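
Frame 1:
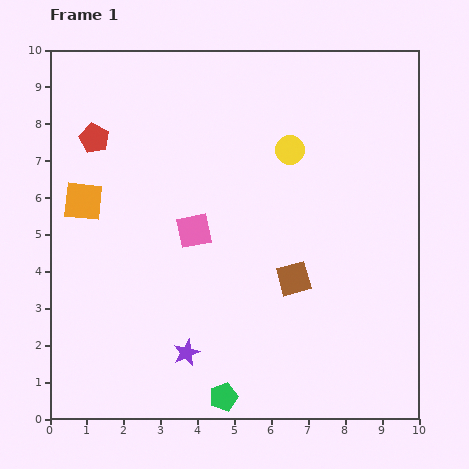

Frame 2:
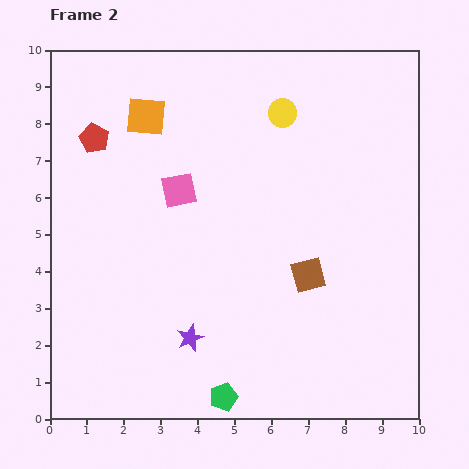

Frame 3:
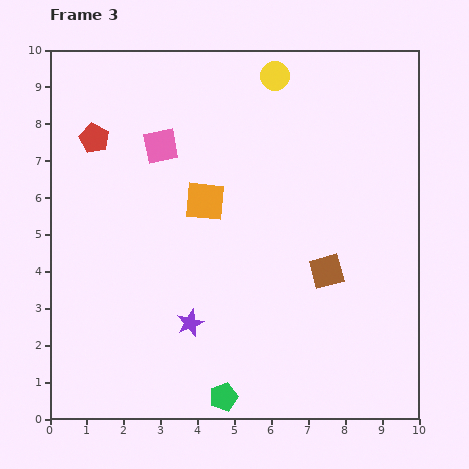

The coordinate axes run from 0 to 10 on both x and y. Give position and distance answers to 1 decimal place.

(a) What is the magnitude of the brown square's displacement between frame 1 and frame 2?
0.4

The brown square moved from (6.6, 3.8) to (7.0, 3.9), a distance of √(0.4² + 0.1²) ≈ 0.4.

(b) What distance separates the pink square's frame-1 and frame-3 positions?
2.5

The pink square moved from (3.9, 5.1) to (3.0, 7.4), a distance of √(0.9² + 2.3²) ≈ 2.5.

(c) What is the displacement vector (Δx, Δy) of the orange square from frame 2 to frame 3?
(1.6, -2.3)

The orange square was at (2.6, 8.2) in frame 2 and (4.2, 5.9) in frame 3.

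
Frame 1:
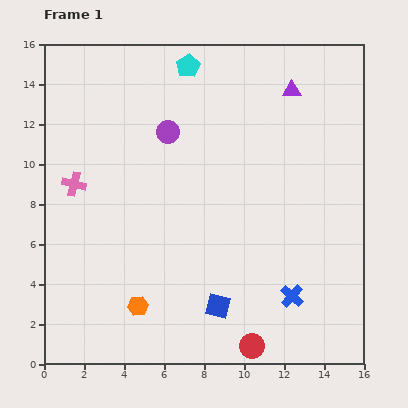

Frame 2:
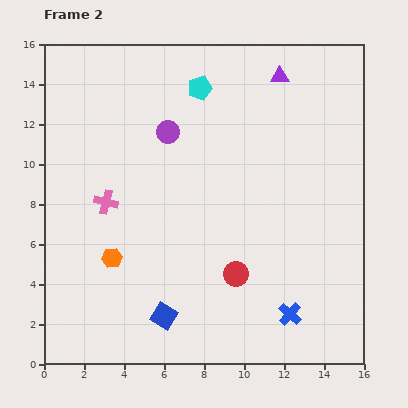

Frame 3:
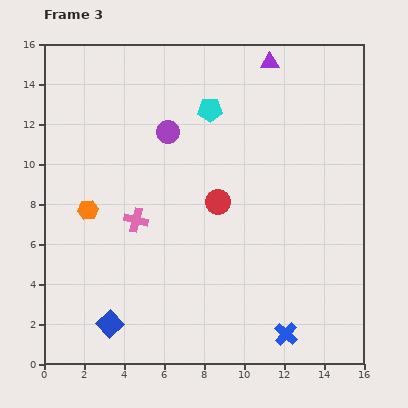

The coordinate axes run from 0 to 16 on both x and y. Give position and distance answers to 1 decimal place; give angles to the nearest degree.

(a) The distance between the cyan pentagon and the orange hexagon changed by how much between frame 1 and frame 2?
-2.7

Distance in frame 1: 12.3. Distance in frame 2: 9.6.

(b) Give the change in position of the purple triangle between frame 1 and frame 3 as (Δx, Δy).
(-1.1, 1.4)

The purple triangle was at (12.4, 13.7) in frame 1 and (11.3, 15.1) in frame 3.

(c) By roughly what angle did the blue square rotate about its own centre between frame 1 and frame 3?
33° clockwise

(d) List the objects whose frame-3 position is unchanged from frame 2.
the purple circle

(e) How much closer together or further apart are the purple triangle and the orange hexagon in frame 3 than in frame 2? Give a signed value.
-0.7

Distance in frame 2: 12.4. Distance in frame 3: 11.7.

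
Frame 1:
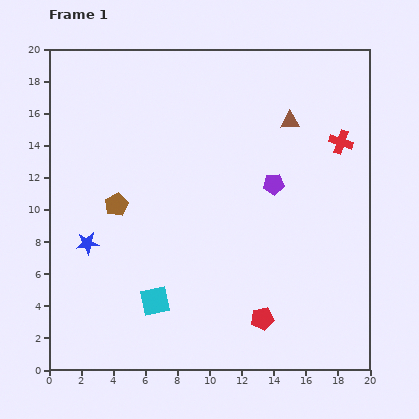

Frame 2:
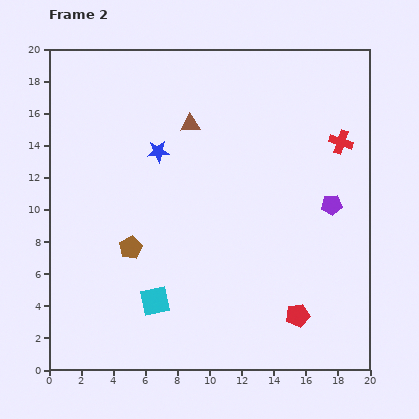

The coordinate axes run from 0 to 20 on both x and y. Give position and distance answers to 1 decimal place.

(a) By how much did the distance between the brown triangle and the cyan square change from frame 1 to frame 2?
-2.8

Distance in frame 1: 14.0. Distance in frame 2: 11.2.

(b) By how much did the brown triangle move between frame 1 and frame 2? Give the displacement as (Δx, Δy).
(-6.2, -0.2)

The brown triangle was at (15.0, 15.5) in frame 1 and (8.8, 15.3) in frame 2.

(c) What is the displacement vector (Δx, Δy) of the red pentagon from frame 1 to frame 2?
(2.2, 0.2)

The red pentagon was at (13.3, 3.2) in frame 1 and (15.5, 3.4) in frame 2.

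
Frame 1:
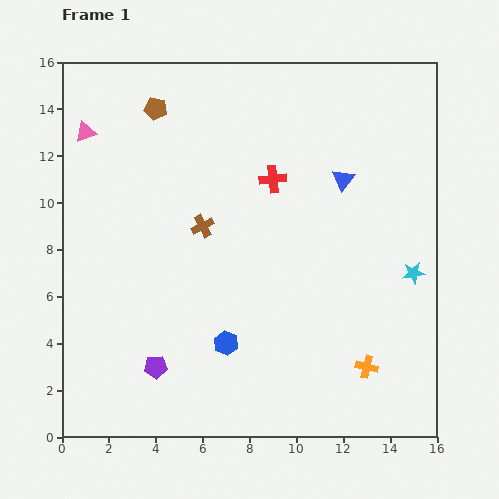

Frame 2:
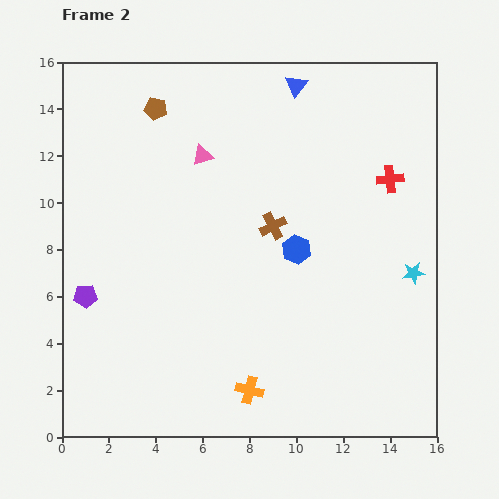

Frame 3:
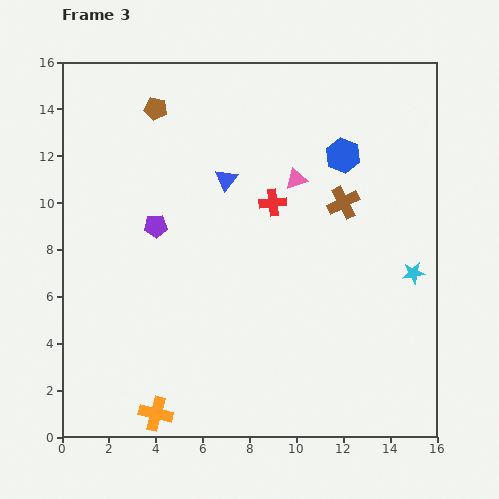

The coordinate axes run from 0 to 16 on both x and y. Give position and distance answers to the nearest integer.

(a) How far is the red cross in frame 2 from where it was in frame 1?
5

The red cross moved from (9, 11) to (14, 11), a distance of √(5² + 0²) ≈ 5.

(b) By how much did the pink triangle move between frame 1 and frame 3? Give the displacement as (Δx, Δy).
(9, -2)

The pink triangle was at (1, 13) in frame 1 and (10, 11) in frame 3.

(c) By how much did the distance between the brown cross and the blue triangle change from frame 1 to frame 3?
-1

Distance in frame 1: 6. Distance in frame 3: 5.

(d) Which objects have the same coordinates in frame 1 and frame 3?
the brown pentagon, the cyan star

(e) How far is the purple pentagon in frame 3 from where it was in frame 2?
4

The purple pentagon moved from (1, 6) to (4, 9), a distance of √(3² + 3²) ≈ 4.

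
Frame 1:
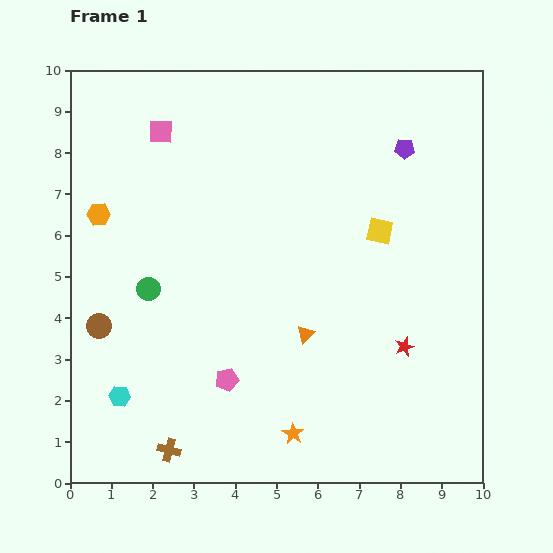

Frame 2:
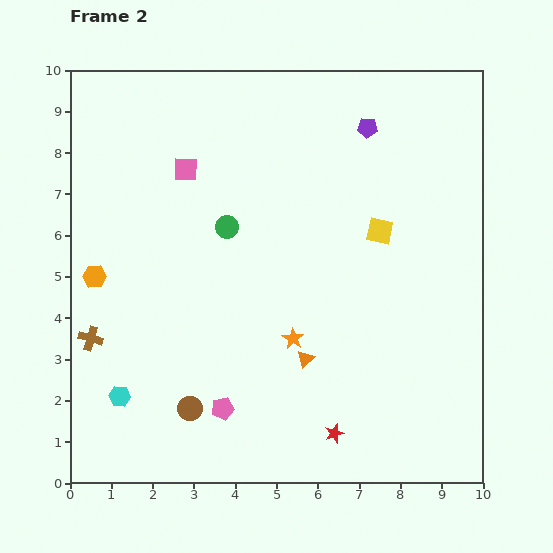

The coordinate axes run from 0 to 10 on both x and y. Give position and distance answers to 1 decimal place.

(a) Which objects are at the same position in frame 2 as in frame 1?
the cyan hexagon, the yellow square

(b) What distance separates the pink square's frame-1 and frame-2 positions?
1.1

The pink square moved from (2.2, 8.5) to (2.8, 7.6), a distance of √(0.6² + 0.9²) ≈ 1.1.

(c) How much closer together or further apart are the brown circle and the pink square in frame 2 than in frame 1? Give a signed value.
+0.9

Distance in frame 1: 4.9. Distance in frame 2: 5.8.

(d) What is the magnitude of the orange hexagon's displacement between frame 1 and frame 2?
1.5

The orange hexagon moved from (0.7, 6.5) to (0.6, 5.0), a distance of √(0.1² + 1.5²) ≈ 1.5.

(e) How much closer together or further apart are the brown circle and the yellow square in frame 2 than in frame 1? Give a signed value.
-0.9

Distance in frame 1: 7.2. Distance in frame 2: 6.3.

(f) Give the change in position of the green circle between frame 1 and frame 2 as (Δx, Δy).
(1.9, 1.5)

The green circle was at (1.9, 4.7) in frame 1 and (3.8, 6.2) in frame 2.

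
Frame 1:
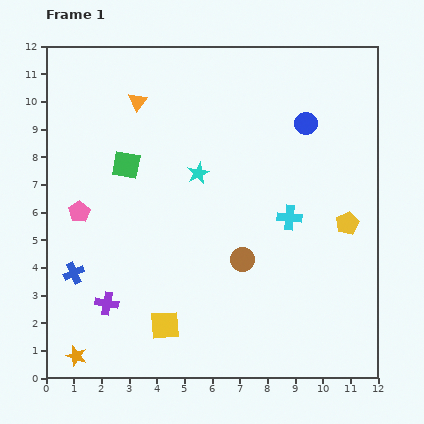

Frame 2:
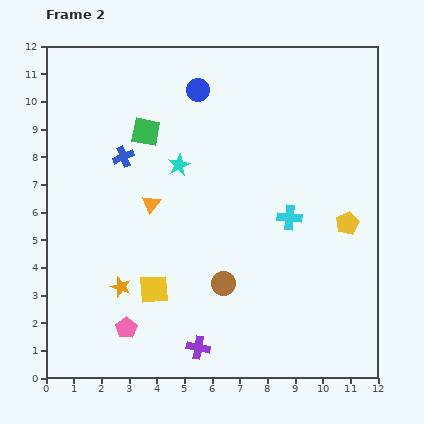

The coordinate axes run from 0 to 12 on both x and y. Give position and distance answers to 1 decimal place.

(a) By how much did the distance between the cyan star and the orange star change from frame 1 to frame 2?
-3.0

Distance in frame 1: 7.9. Distance in frame 2: 4.9.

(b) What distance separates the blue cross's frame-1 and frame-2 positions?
4.6

The blue cross moved from (1.0, 3.8) to (2.8, 8.0), a distance of √(1.8² + 4.2²) ≈ 4.6.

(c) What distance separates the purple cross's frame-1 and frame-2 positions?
3.7

The purple cross moved from (2.2, 2.7) to (5.5, 1.1), a distance of √(3.3² + 1.6²) ≈ 3.7.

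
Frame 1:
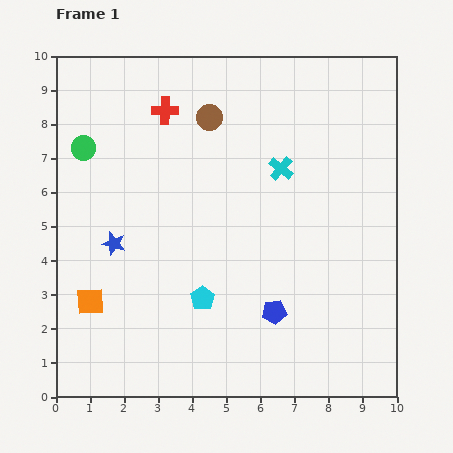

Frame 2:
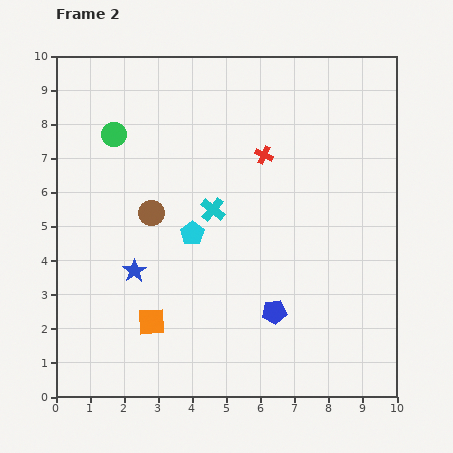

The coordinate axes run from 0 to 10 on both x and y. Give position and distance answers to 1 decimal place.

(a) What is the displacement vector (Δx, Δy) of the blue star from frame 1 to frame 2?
(0.6, -0.8)

The blue star was at (1.7, 4.5) in frame 1 and (2.3, 3.7) in frame 2.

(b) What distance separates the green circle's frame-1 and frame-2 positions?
1.0

The green circle moved from (0.8, 7.3) to (1.7, 7.7), a distance of √(0.9² + 0.4²) ≈ 1.0.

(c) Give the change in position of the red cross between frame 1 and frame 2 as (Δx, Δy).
(2.9, -1.3)

The red cross was at (3.2, 8.4) in frame 1 and (6.1, 7.1) in frame 2.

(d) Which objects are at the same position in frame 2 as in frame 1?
the blue pentagon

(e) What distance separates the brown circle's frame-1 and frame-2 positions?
3.3

The brown circle moved from (4.5, 8.2) to (2.8, 5.4), a distance of √(1.7² + 2.8²) ≈ 3.3.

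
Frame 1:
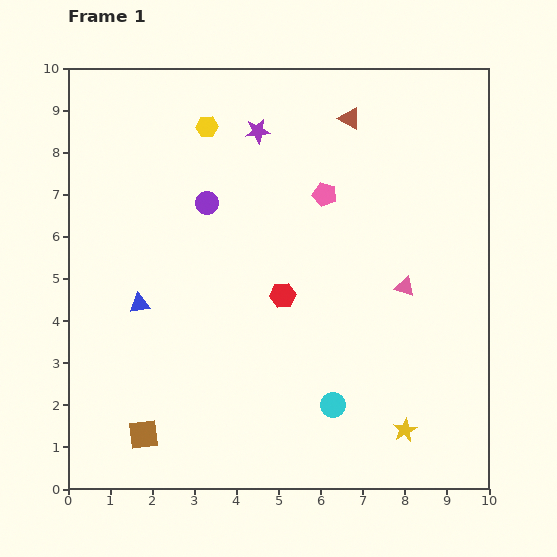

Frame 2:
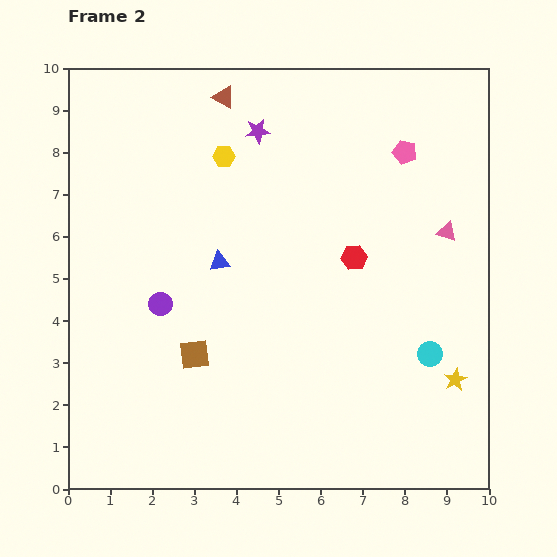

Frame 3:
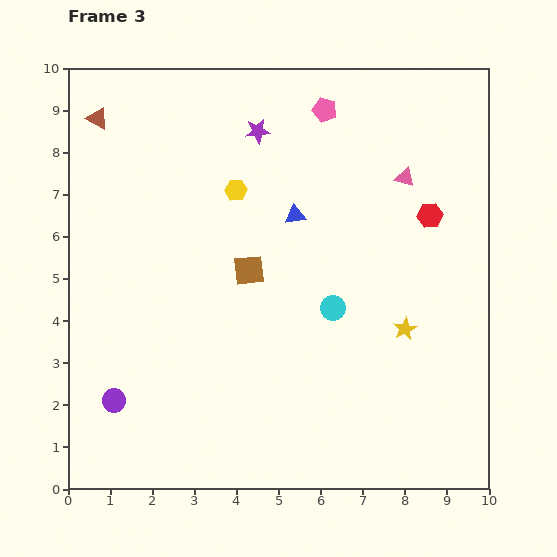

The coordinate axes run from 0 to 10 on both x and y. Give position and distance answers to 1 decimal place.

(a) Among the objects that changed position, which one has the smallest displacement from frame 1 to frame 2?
the yellow hexagon

(moved 0.8)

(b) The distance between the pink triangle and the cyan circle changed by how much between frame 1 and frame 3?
+0.2

Distance in frame 1: 3.3. Distance in frame 3: 3.5.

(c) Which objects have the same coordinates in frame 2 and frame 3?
the purple star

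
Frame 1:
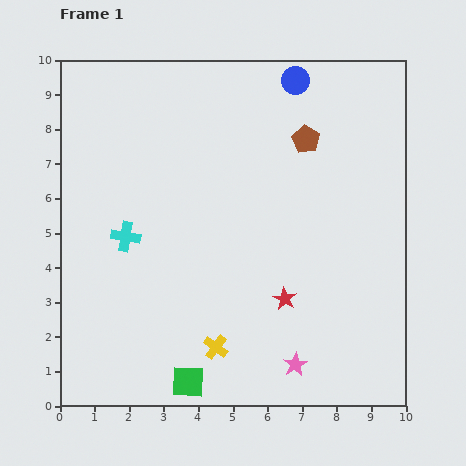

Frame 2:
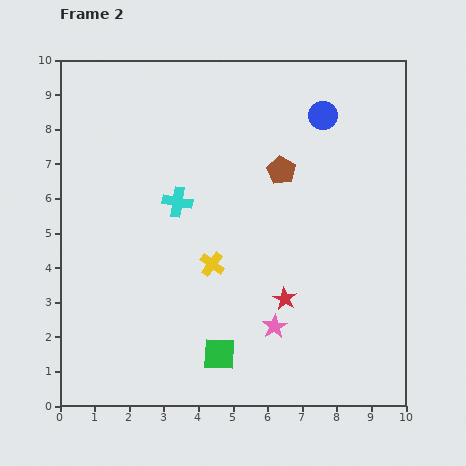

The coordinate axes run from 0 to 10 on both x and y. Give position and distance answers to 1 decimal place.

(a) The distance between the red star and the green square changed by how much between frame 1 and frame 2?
-1.2

Distance in frame 1: 3.7. Distance in frame 2: 2.5.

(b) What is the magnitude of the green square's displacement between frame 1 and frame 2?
1.2

The green square moved from (3.7, 0.7) to (4.6, 1.5), a distance of √(0.9² + 0.8²) ≈ 1.2.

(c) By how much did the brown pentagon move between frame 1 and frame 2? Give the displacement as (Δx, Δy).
(-0.7, -0.9)

The brown pentagon was at (7.1, 7.7) in frame 1 and (6.4, 6.8) in frame 2.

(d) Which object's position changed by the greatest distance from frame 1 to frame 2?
the yellow cross

(moved 2.4; next 1.8)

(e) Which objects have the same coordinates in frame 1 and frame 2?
the red star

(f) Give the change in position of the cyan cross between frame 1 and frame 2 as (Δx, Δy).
(1.5, 1.0)

The cyan cross was at (1.9, 4.9) in frame 1 and (3.4, 5.9) in frame 2.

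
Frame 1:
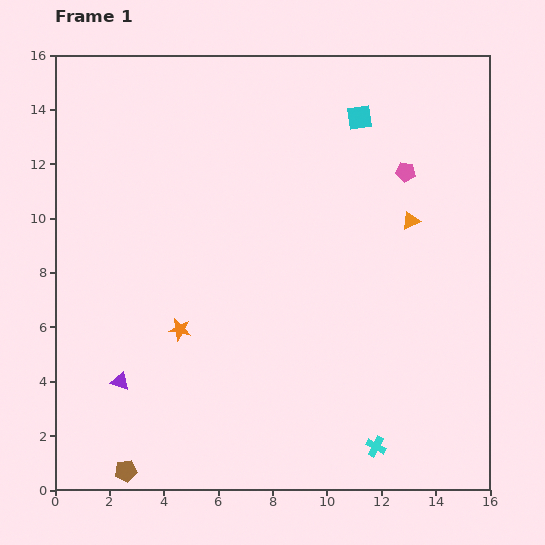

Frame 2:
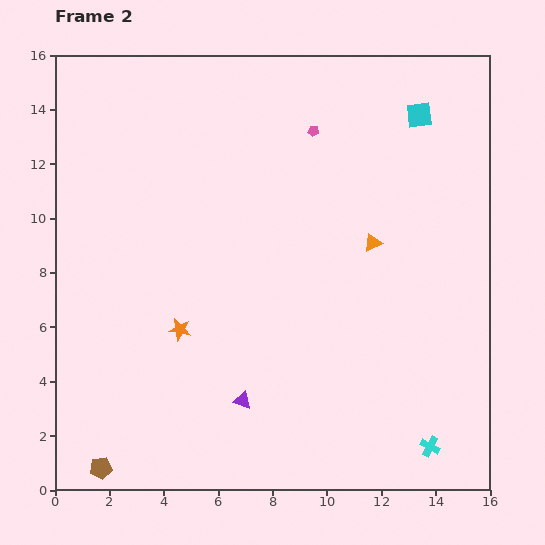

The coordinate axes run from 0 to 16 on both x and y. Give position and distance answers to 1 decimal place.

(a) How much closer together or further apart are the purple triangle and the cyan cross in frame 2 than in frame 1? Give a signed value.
-2.6

Distance in frame 1: 9.7. Distance in frame 2: 7.1.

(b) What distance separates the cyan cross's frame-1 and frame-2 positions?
2.0

The cyan cross moved from (11.8, 1.6) to (13.8, 1.6), a distance of √(2.0² + 0.0²) ≈ 2.0.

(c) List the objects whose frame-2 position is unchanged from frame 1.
the orange star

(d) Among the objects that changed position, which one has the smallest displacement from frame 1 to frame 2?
the brown pentagon

(moved 0.9)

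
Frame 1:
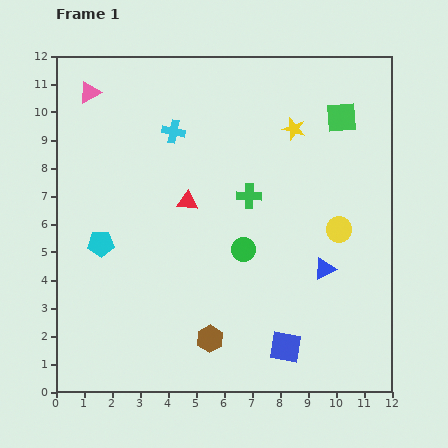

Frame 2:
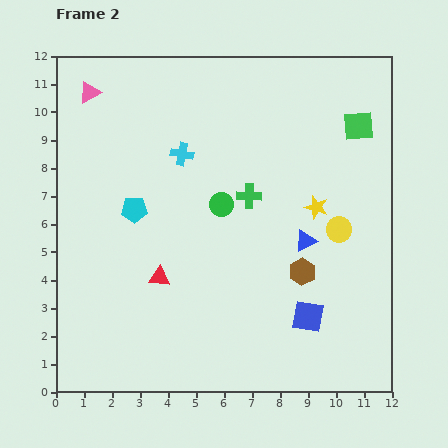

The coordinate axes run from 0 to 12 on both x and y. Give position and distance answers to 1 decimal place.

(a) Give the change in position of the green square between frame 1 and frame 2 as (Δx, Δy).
(0.6, -0.3)

The green square was at (10.2, 9.8) in frame 1 and (10.8, 9.5) in frame 2.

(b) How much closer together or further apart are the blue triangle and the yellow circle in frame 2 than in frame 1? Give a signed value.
-0.2

Distance in frame 1: 1.5. Distance in frame 2: 1.3.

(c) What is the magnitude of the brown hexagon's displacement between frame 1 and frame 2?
4.1

The brown hexagon moved from (5.5, 1.9) to (8.8, 4.3), a distance of √(3.3² + 2.4²) ≈ 4.1.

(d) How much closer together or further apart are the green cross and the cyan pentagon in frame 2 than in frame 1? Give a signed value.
-1.5

Distance in frame 1: 5.6. Distance in frame 2: 4.1.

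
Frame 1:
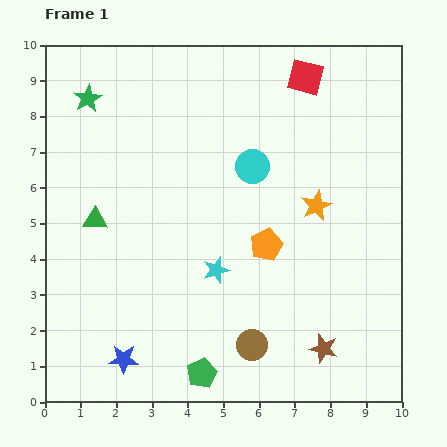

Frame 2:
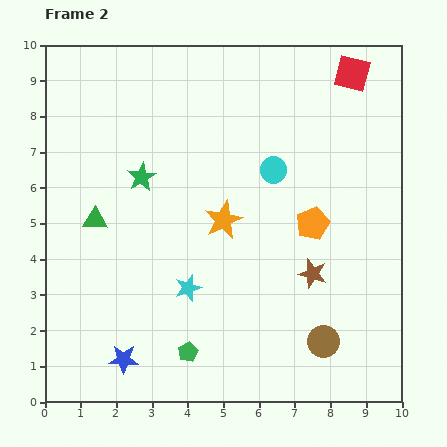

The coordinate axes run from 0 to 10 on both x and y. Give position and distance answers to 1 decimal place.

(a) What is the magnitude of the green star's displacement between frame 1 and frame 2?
2.7

The green star moved from (1.2, 8.5) to (2.7, 6.3), a distance of √(1.5² + 2.2²) ≈ 2.7.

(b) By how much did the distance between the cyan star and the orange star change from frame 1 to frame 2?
-1.2

Distance in frame 1: 3.3. Distance in frame 2: 2.1.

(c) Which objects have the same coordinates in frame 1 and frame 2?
the green triangle, the blue star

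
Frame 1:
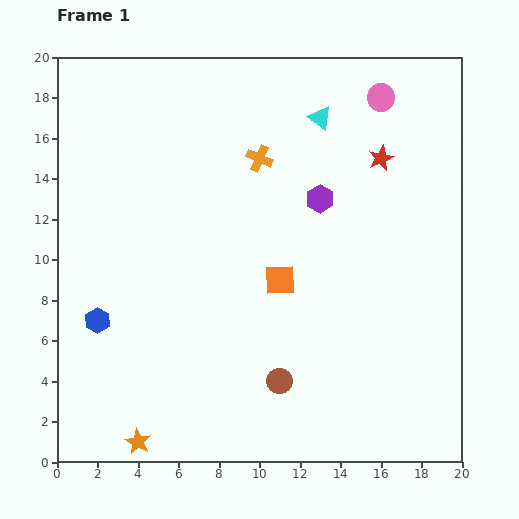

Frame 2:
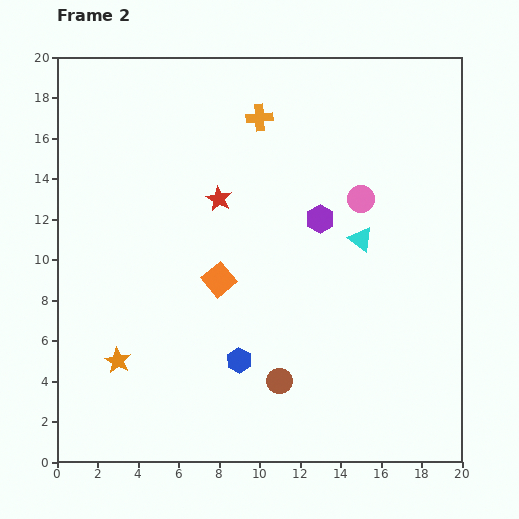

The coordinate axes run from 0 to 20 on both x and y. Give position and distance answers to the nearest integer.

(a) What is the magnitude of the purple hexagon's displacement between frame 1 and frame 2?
1

The purple hexagon moved from (13, 13) to (13, 12), a distance of √(0² + 1²) ≈ 1.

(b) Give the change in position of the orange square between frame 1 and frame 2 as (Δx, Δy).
(-3, 0)

The orange square was at (11, 9) in frame 1 and (8, 9) in frame 2.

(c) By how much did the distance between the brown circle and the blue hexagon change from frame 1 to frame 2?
-7

Distance in frame 1: 9. Distance in frame 2: 2.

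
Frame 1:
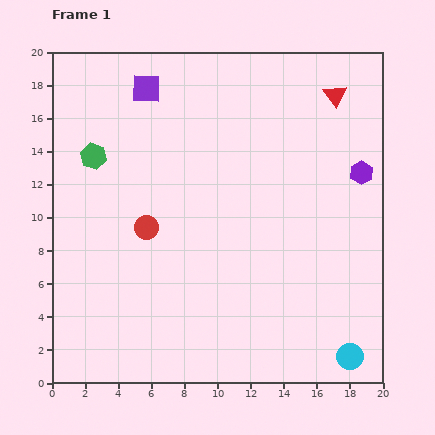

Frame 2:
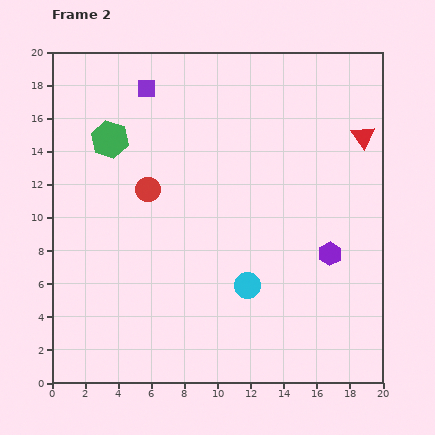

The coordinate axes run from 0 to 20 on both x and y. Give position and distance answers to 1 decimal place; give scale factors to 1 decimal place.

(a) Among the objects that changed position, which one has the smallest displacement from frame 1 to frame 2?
the green hexagon

(moved 1.4)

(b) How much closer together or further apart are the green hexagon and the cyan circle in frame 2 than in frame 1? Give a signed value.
-7.6

Distance in frame 1: 19.7. Distance in frame 2: 12.1.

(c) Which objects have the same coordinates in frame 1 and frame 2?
the purple square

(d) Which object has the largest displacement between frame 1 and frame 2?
the cyan circle

(moved 7.5; next 5.3)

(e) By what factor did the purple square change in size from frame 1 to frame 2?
0.6×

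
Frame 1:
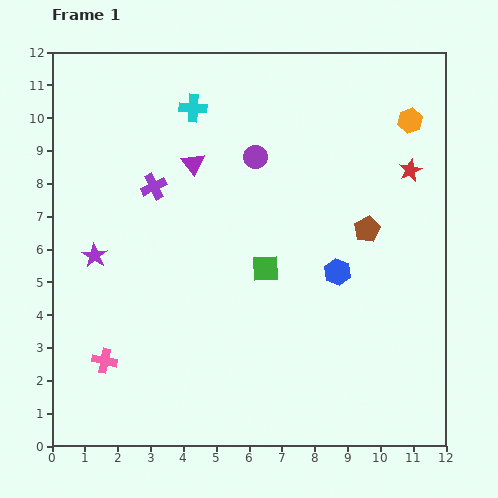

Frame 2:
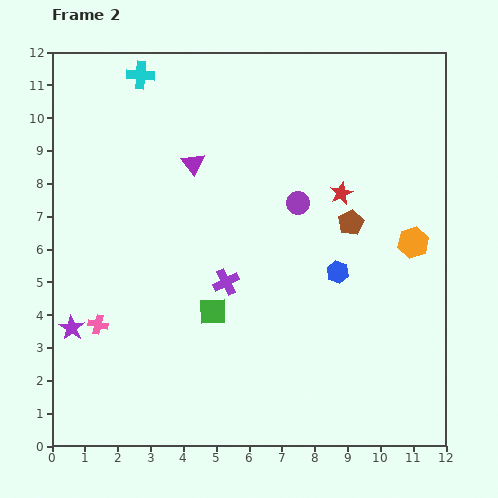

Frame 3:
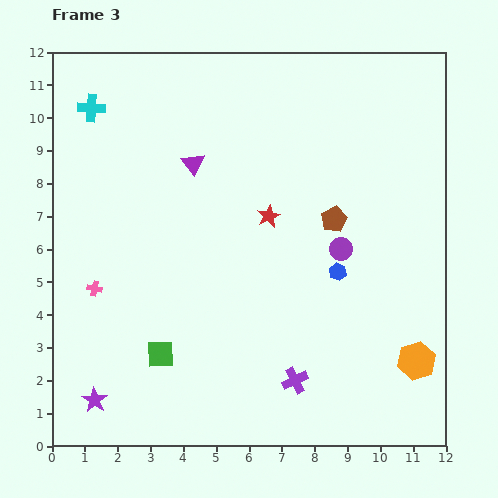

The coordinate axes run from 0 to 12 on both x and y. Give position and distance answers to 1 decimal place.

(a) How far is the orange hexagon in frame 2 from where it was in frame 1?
3.7

The orange hexagon moved from (10.9, 9.9) to (11.0, 6.2), a distance of √(0.1² + 3.7²) ≈ 3.7.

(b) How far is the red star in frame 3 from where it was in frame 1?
4.5

The red star moved from (10.9, 8.4) to (6.6, 7.0), a distance of √(4.3² + 1.4²) ≈ 4.5.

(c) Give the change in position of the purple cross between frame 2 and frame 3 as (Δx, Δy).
(2.1, -3.0)

The purple cross was at (5.3, 5.0) in frame 2 and (7.4, 2.0) in frame 3.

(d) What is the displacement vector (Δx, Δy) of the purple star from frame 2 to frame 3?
(0.7, -2.2)

The purple star was at (0.6, 3.6) in frame 2 and (1.3, 1.4) in frame 3.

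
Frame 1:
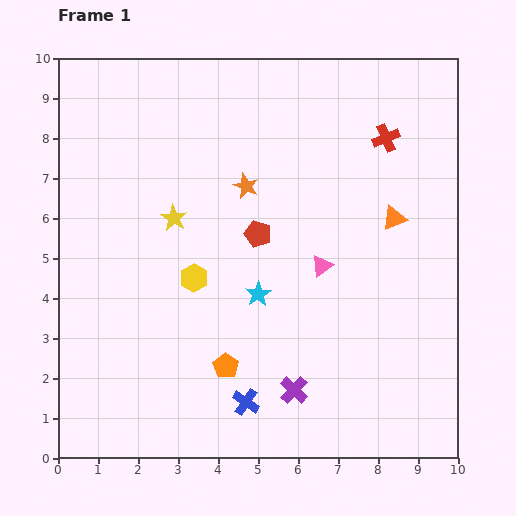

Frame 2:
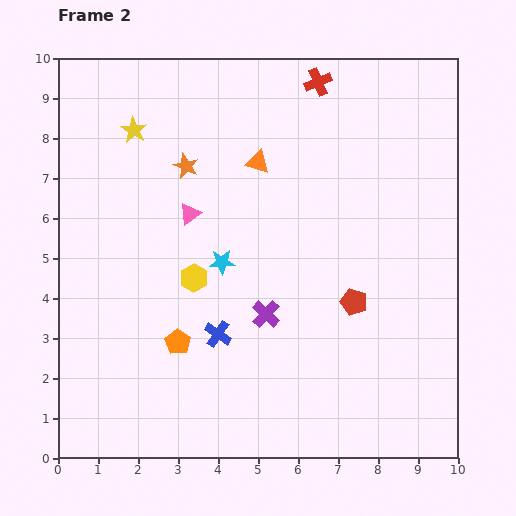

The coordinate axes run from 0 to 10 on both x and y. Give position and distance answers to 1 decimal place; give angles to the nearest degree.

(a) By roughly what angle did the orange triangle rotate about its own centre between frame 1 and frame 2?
38° clockwise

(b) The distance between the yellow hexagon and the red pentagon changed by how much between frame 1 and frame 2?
+2.1

Distance in frame 1: 1.9. Distance in frame 2: 4.0.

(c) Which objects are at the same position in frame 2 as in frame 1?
the yellow hexagon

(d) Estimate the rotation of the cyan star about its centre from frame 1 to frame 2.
29° clockwise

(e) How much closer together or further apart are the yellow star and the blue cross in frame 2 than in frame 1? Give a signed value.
+0.6

Distance in frame 1: 4.9. Distance in frame 2: 5.5.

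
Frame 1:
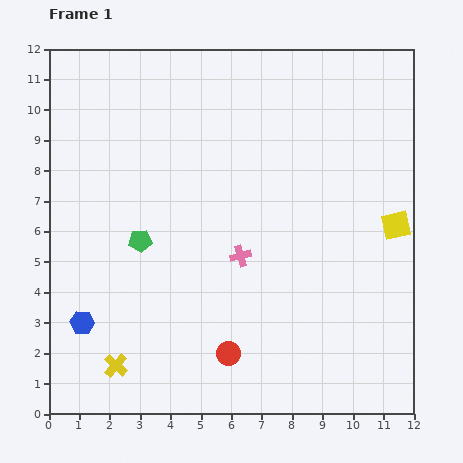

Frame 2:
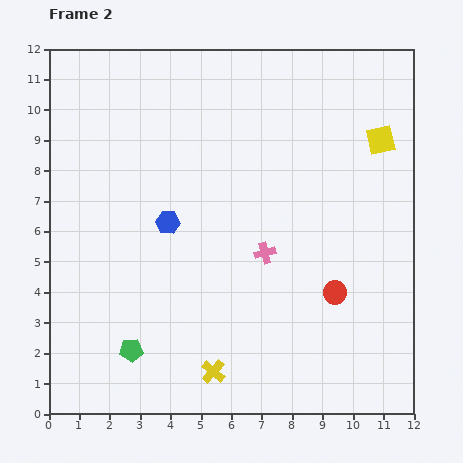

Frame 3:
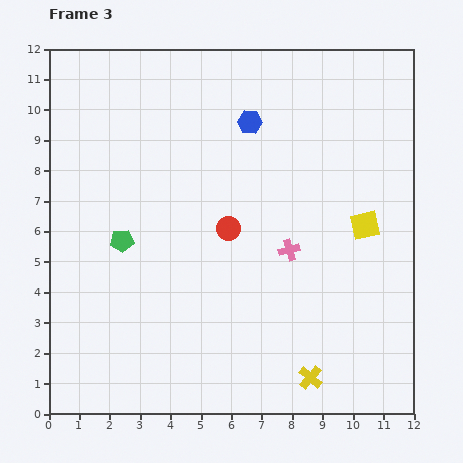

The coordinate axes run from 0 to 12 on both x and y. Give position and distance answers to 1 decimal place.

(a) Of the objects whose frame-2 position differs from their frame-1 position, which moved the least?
the pink cross

(moved 0.8)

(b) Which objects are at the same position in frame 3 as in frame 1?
none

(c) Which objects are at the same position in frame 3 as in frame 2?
none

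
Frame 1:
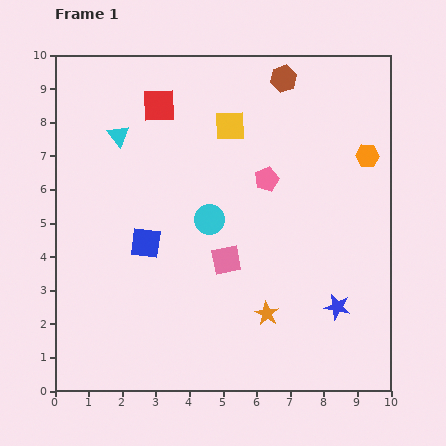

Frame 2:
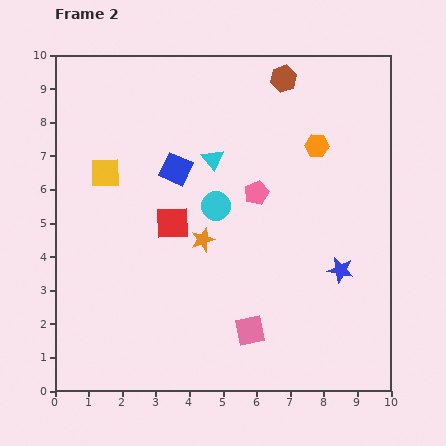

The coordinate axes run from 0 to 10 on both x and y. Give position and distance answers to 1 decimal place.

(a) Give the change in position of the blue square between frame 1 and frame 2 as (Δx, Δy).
(0.9, 2.2)

The blue square was at (2.7, 4.4) in frame 1 and (3.6, 6.6) in frame 2.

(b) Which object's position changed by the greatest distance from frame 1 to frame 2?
the yellow square

(moved 4.0; next 3.5)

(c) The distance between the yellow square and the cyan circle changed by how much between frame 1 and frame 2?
+0.5

Distance in frame 1: 2.9. Distance in frame 2: 3.4.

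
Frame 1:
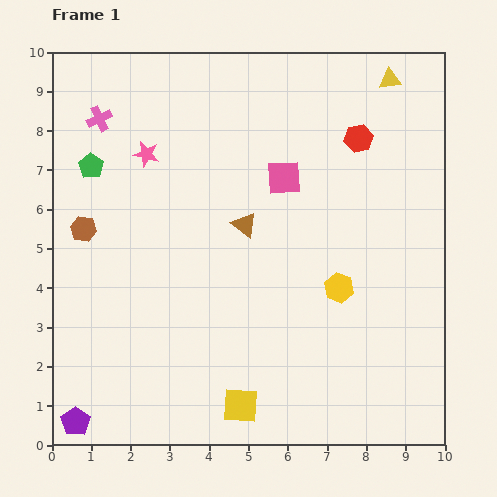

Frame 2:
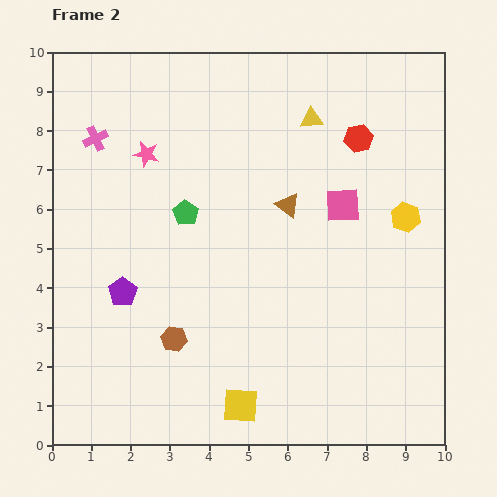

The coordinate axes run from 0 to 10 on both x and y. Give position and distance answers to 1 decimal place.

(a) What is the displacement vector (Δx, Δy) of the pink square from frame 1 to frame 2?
(1.5, -0.7)

The pink square was at (5.9, 6.8) in frame 1 and (7.4, 6.1) in frame 2.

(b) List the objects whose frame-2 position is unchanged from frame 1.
the red hexagon, the pink star, the yellow square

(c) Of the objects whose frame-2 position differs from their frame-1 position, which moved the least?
the pink cross

(moved 0.5)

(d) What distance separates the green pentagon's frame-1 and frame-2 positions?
2.7

The green pentagon moved from (1.0, 7.1) to (3.4, 5.9), a distance of √(2.4² + 1.2²) ≈ 2.7.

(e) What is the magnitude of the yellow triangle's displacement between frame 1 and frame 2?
2.2

The yellow triangle moved from (8.6, 9.3) to (6.6, 8.3), a distance of √(2.0² + 1.0²) ≈ 2.2.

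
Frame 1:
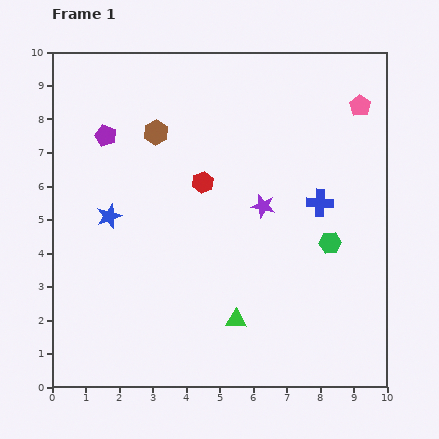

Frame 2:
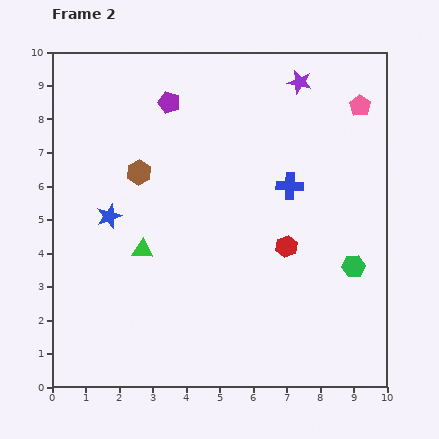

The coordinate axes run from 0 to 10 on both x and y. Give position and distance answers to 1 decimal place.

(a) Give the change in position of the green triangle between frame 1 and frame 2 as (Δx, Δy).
(-2.8, 2.1)

The green triangle was at (5.5, 2.0) in frame 1 and (2.7, 4.1) in frame 2.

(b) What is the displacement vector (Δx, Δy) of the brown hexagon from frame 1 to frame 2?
(-0.5, -1.2)

The brown hexagon was at (3.1, 7.6) in frame 1 and (2.6, 6.4) in frame 2.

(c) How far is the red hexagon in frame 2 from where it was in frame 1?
3.1

The red hexagon moved from (4.5, 6.1) to (7.0, 4.2), a distance of √(2.5² + 1.9²) ≈ 3.1.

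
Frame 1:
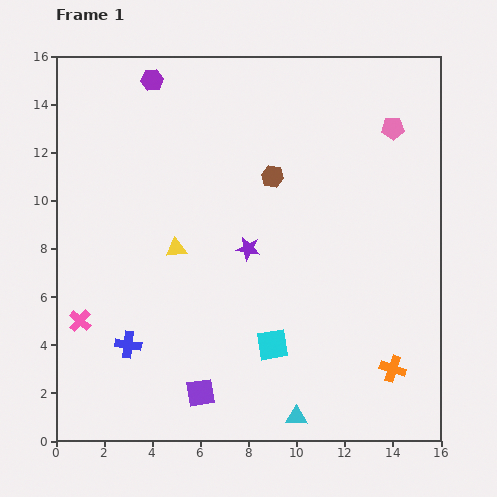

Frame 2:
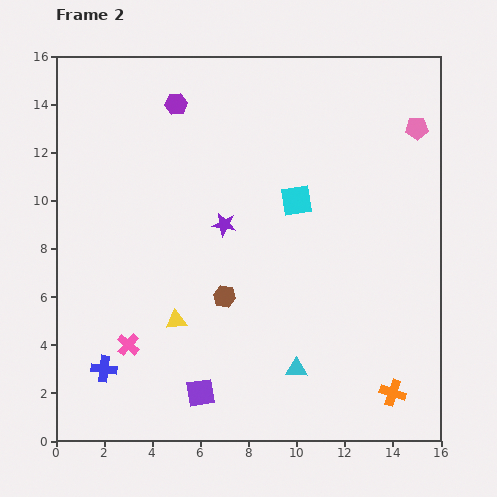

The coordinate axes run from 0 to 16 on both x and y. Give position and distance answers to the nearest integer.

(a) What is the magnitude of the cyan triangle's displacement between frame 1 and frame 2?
2

The cyan triangle moved from (10, 1) to (10, 3), a distance of √(0² + 2²) ≈ 2.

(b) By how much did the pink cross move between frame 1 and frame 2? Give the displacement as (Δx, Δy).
(2, -1)

The pink cross was at (1, 5) in frame 1 and (3, 4) in frame 2.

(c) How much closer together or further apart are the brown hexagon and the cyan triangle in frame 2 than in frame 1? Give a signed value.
-6

Distance in frame 1: 10. Distance in frame 2: 4.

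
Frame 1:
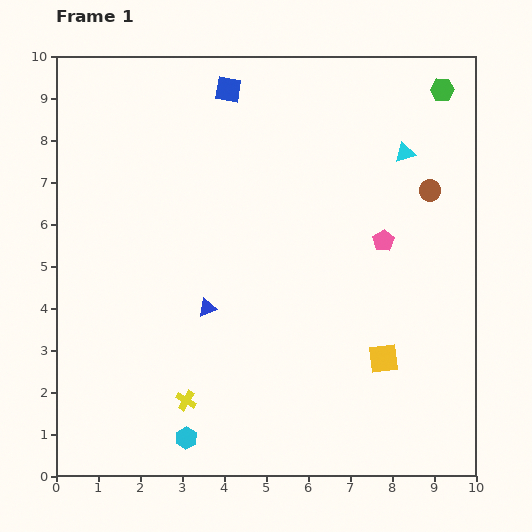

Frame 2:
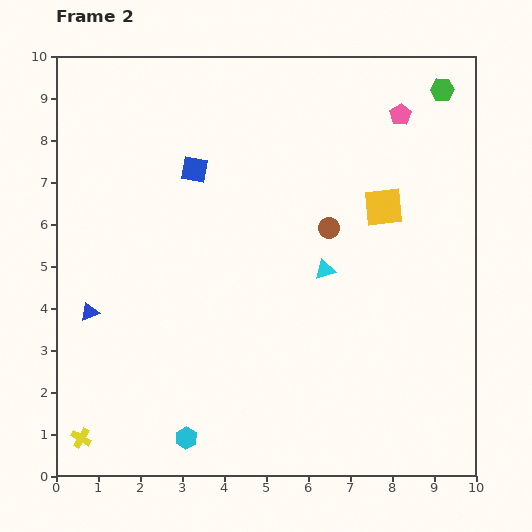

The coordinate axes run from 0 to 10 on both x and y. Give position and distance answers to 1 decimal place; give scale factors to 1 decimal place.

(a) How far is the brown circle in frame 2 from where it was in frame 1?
2.6

The brown circle moved from (8.9, 6.8) to (6.5, 5.9), a distance of √(2.4² + 0.9²) ≈ 2.6.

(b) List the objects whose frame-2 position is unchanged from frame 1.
the green hexagon, the cyan hexagon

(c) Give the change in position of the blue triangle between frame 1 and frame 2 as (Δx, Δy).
(-2.8, -0.1)

The blue triangle was at (3.6, 4.0) in frame 1 and (0.8, 3.9) in frame 2.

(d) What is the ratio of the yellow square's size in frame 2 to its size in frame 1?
1.3×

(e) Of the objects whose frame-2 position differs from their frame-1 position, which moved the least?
the blue square

(moved 2.1)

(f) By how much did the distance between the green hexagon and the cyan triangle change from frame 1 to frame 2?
+3.4

Distance in frame 1: 1.7. Distance in frame 2: 5.1.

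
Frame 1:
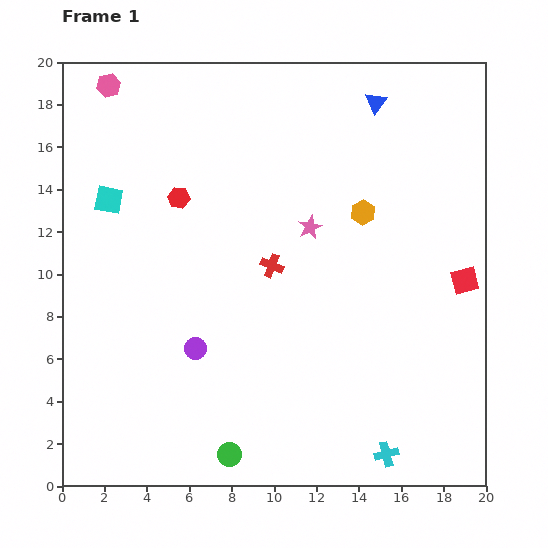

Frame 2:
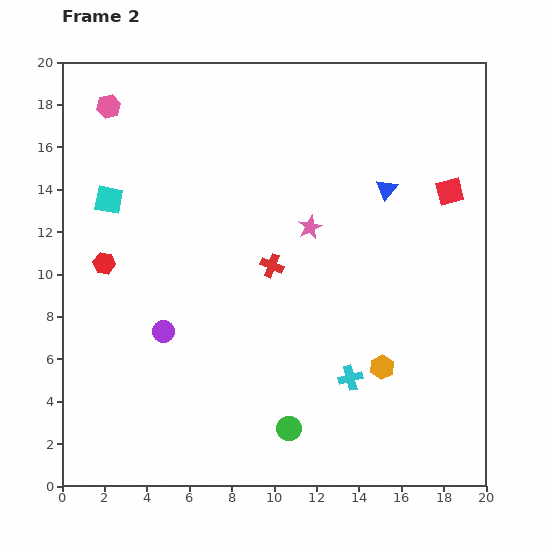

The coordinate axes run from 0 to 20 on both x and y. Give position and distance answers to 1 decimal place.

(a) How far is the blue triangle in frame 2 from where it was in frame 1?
4.1

The blue triangle moved from (14.8, 18.1) to (15.3, 14.0), a distance of √(0.5² + 4.1²) ≈ 4.1.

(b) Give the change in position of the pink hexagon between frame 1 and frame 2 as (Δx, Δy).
(0.0, -1.0)

The pink hexagon was at (2.2, 18.9) in frame 1 and (2.2, 17.9) in frame 2.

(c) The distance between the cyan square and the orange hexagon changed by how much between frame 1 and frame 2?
+3.1

Distance in frame 1: 12.0. Distance in frame 2: 15.1.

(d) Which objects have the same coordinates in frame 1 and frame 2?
the pink star, the cyan square, the red cross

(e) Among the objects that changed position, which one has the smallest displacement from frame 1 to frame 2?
the pink hexagon

(moved 1.0)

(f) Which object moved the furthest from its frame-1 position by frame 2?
the orange hexagon

(moved 7.4; next 4.7)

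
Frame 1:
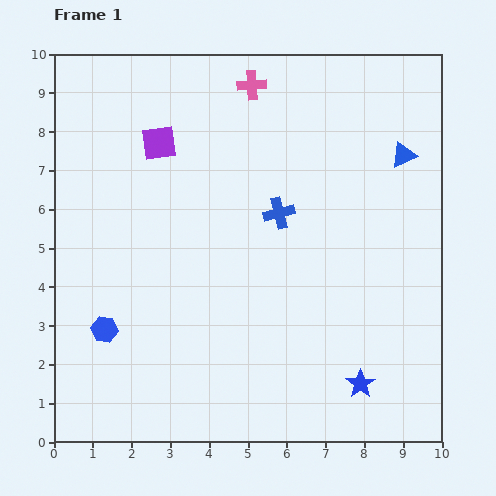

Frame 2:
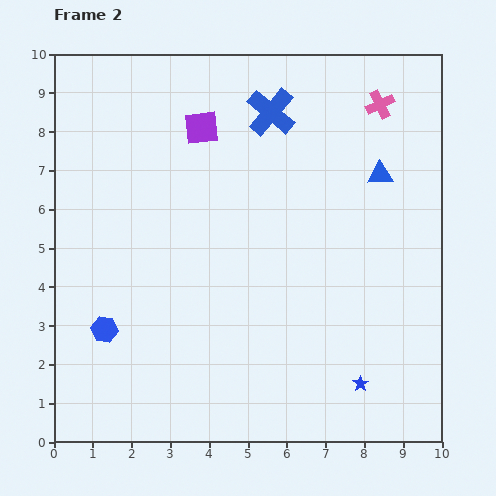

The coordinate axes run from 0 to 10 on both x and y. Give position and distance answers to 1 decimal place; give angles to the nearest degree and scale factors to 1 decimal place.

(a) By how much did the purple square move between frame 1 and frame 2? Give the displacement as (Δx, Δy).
(1.1, 0.4)

The purple square was at (2.7, 7.7) in frame 1 and (3.8, 8.1) in frame 2.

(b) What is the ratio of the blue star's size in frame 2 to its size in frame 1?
0.6×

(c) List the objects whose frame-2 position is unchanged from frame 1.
the blue hexagon, the blue star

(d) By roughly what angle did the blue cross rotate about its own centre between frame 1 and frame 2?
36° counter-clockwise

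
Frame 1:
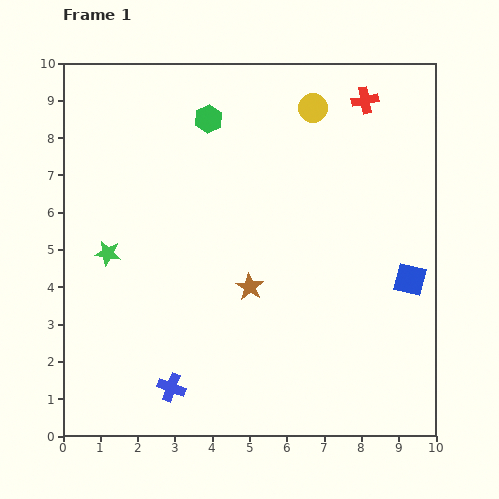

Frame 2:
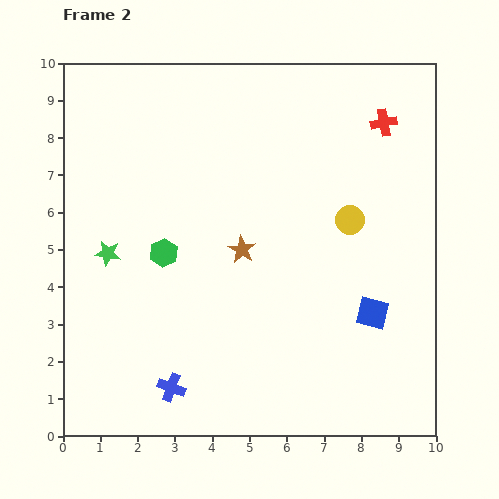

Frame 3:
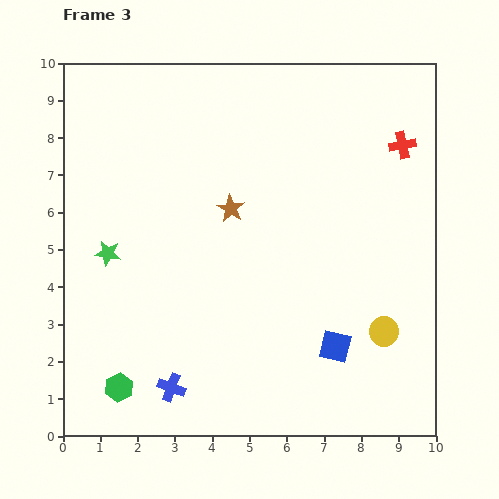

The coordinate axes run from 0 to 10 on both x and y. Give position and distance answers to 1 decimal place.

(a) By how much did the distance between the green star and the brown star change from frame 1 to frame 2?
-0.3

Distance in frame 1: 3.9. Distance in frame 2: 3.6.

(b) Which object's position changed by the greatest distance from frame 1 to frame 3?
the green hexagon

(moved 7.6; next 6.3)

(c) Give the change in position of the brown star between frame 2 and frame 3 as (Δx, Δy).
(-0.3, 1.1)

The brown star was at (4.8, 5.0) in frame 2 and (4.5, 6.1) in frame 3.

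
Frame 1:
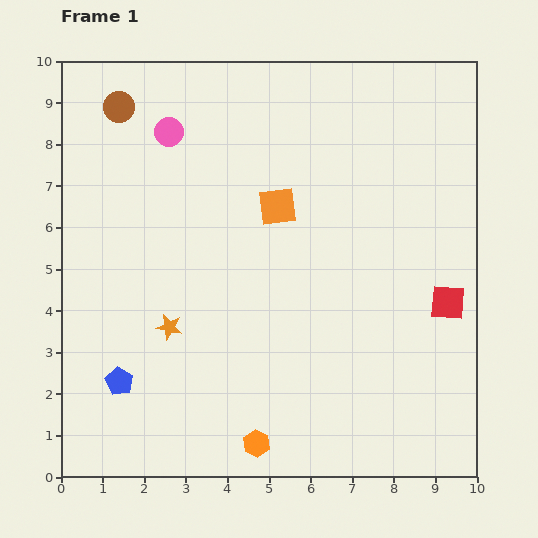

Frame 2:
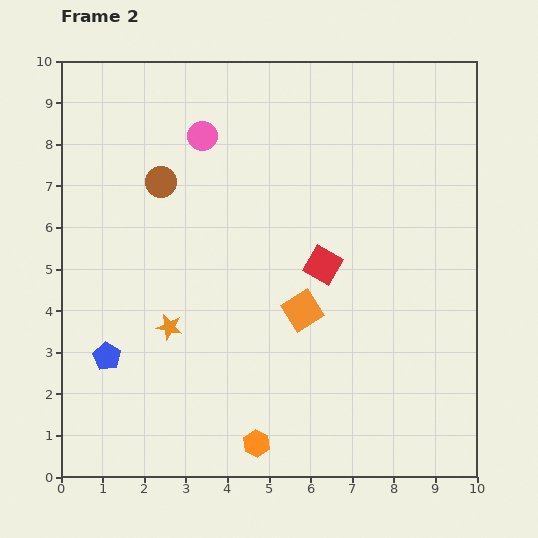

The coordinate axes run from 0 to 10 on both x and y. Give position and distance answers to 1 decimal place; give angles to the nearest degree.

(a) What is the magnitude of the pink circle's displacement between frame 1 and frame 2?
0.8

The pink circle moved from (2.6, 8.3) to (3.4, 8.2), a distance of √(0.8² + 0.1²) ≈ 0.8.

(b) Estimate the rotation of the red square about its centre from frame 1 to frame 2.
25° clockwise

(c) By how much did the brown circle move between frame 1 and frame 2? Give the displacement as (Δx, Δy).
(1.0, -1.8)

The brown circle was at (1.4, 8.9) in frame 1 and (2.4, 7.1) in frame 2.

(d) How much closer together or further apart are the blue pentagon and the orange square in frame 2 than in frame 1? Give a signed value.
-0.9

Distance in frame 1: 5.7. Distance in frame 2: 4.8.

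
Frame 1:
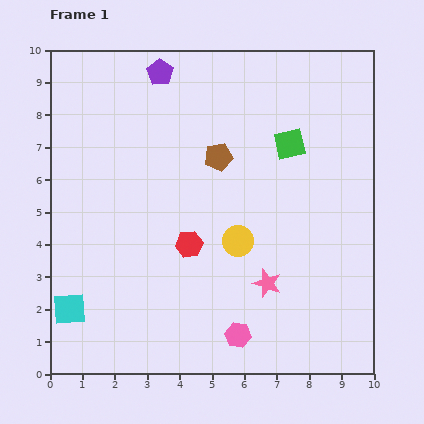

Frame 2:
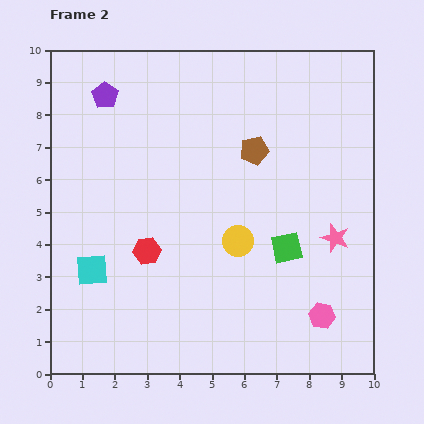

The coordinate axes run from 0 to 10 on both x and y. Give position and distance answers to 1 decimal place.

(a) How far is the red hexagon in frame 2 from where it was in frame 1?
1.3

The red hexagon moved from (4.3, 4.0) to (3.0, 3.8), a distance of √(1.3² + 0.2²) ≈ 1.3.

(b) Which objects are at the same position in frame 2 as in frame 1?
the yellow circle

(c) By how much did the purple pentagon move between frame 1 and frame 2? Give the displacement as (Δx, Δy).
(-1.7, -0.7)

The purple pentagon was at (3.4, 9.3) in frame 1 and (1.7, 8.6) in frame 2.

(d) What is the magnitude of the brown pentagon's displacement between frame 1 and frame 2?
1.1

The brown pentagon moved from (5.2, 6.7) to (6.3, 6.9), a distance of √(1.1² + 0.2²) ≈ 1.1.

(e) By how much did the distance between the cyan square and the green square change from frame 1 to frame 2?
-2.5

Distance in frame 1: 8.5. Distance in frame 2: 6.0.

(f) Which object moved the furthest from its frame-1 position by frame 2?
the green square

(moved 3.2; next 2.7)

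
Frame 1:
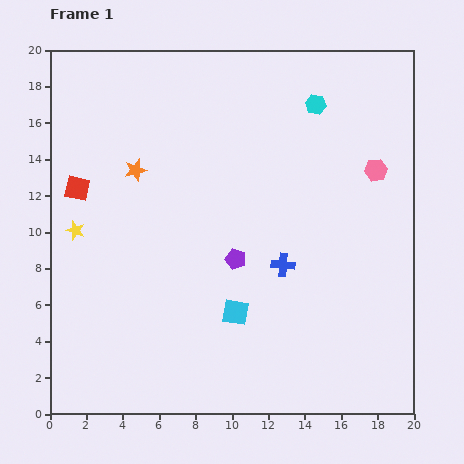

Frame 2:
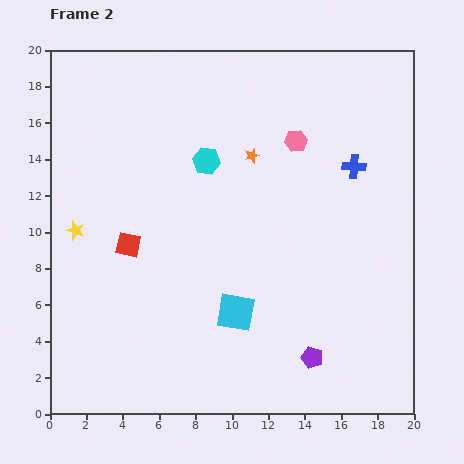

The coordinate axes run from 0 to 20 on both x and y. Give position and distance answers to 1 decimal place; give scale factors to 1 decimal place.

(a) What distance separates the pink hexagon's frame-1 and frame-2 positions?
4.7

The pink hexagon moved from (17.9, 13.4) to (13.5, 15.0), a distance of √(4.4² + 1.6²) ≈ 4.7.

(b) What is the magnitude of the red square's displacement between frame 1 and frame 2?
4.2

The red square moved from (1.5, 12.4) to (4.3, 9.3), a distance of √(2.8² + 3.1²) ≈ 4.2.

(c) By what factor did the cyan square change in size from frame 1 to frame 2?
1.4×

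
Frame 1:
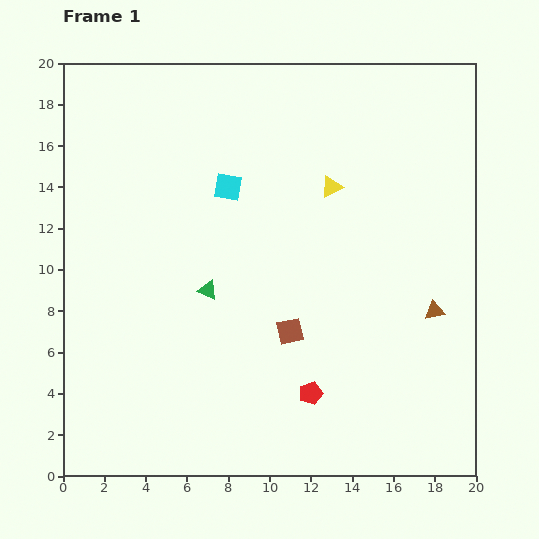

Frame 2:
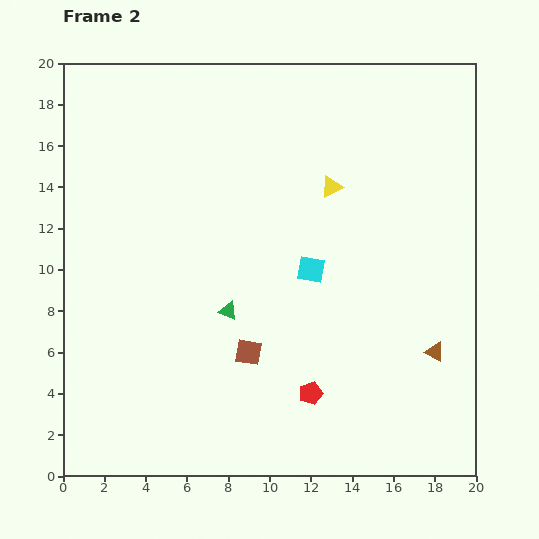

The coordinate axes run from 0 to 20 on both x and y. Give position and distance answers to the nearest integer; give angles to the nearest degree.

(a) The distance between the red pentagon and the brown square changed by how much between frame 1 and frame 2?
+1

Distance in frame 1: 3. Distance in frame 2: 4.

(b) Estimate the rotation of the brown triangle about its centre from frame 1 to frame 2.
38° clockwise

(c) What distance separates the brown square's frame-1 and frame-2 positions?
2

The brown square moved from (11, 7) to (9, 6), a distance of √(2² + 1²) ≈ 2.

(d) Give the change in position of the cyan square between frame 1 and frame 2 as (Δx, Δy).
(4, -4)

The cyan square was at (8, 14) in frame 1 and (12, 10) in frame 2.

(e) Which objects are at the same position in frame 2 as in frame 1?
the red pentagon, the yellow triangle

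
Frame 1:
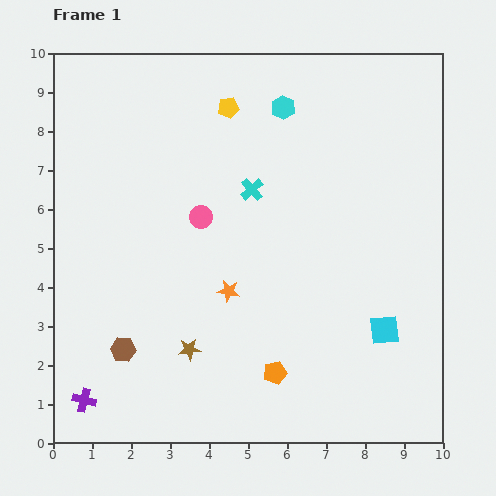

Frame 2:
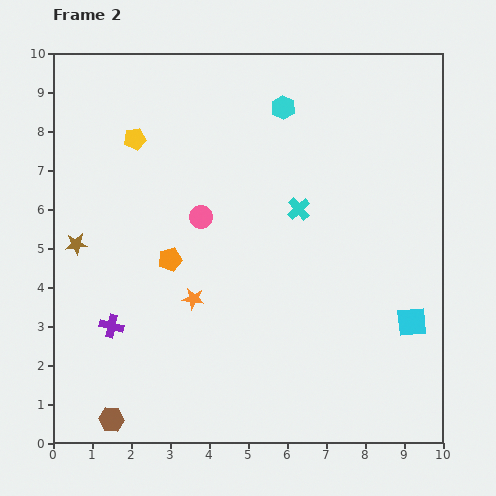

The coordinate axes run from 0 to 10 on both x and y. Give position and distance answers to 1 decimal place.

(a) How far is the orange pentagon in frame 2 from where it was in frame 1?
4.0

The orange pentagon moved from (5.7, 1.8) to (3.0, 4.7), a distance of √(2.7² + 2.9²) ≈ 4.0.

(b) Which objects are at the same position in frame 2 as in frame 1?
the cyan hexagon, the pink circle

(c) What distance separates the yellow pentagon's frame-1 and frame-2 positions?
2.5

The yellow pentagon moved from (4.5, 8.6) to (2.1, 7.8), a distance of √(2.4² + 0.8²) ≈ 2.5.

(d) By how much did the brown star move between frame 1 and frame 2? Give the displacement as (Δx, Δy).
(-2.9, 2.7)

The brown star was at (3.5, 2.4) in frame 1 and (0.6, 5.1) in frame 2.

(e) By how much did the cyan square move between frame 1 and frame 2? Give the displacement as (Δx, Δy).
(0.7, 0.2)

The cyan square was at (8.5, 2.9) in frame 1 and (9.2, 3.1) in frame 2.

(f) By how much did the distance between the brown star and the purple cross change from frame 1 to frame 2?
-0.7

Distance in frame 1: 3.0. Distance in frame 2: 2.3.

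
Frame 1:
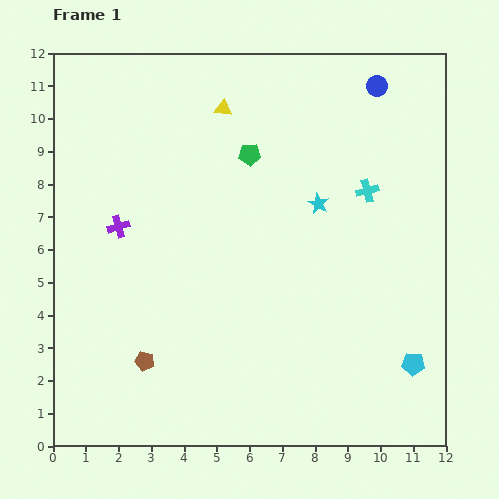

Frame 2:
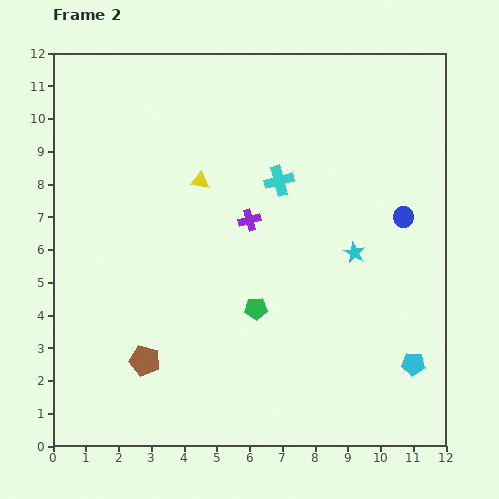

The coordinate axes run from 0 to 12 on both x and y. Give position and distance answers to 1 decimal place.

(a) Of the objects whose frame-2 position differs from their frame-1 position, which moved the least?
the cyan star

(moved 1.9)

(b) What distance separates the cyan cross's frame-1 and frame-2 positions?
2.7

The cyan cross moved from (9.6, 7.8) to (6.9, 8.1), a distance of √(2.7² + 0.3²) ≈ 2.7.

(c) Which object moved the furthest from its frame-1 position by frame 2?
the green pentagon

(moved 4.7; next 4.1)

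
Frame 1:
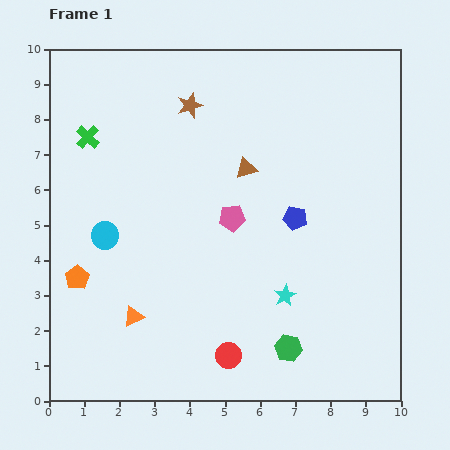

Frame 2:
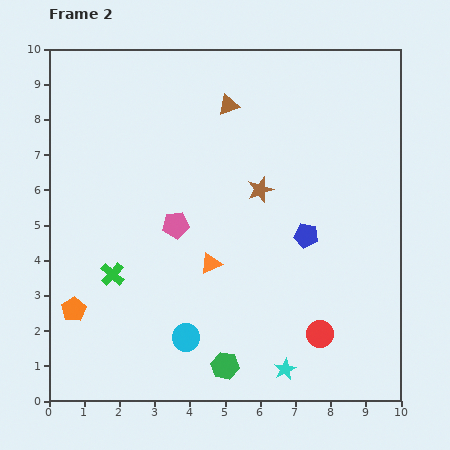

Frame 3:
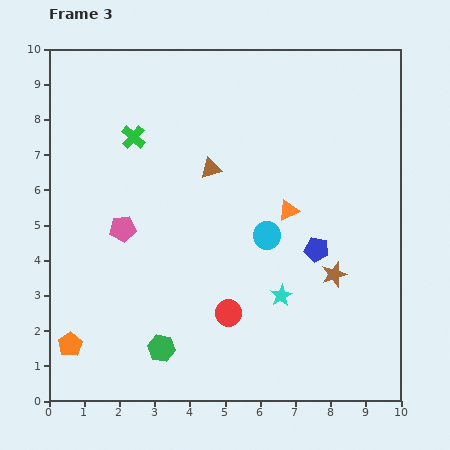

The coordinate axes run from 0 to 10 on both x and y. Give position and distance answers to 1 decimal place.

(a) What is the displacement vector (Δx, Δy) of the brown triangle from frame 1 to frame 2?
(-0.5, 1.8)

The brown triangle was at (5.6, 6.6) in frame 1 and (5.1, 8.4) in frame 2.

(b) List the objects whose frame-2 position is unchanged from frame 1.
none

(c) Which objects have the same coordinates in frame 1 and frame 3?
none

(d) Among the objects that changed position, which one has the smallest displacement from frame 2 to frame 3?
the blue pentagon

(moved 0.5)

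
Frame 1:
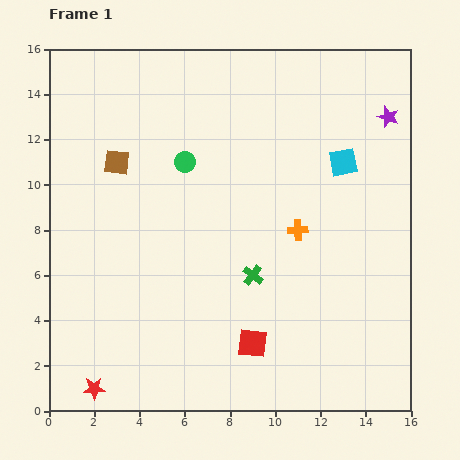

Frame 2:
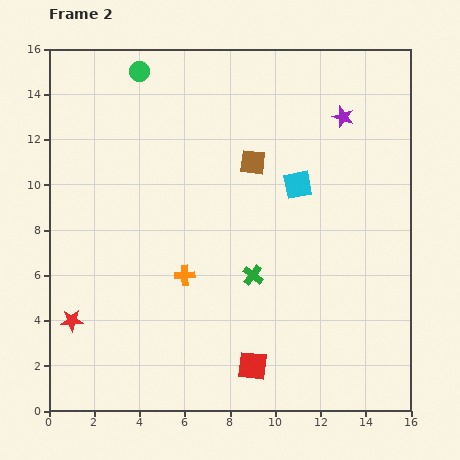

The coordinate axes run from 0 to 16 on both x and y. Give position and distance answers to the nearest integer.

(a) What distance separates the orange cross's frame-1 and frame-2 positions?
5

The orange cross moved from (11, 8) to (6, 6), a distance of √(5² + 2²) ≈ 5.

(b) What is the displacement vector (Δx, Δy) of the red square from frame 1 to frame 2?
(0, -1)

The red square was at (9, 3) in frame 1 and (9, 2) in frame 2.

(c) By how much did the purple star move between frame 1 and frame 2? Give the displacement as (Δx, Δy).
(-2, 0)

The purple star was at (15, 13) in frame 1 and (13, 13) in frame 2.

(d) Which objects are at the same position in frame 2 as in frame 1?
the green cross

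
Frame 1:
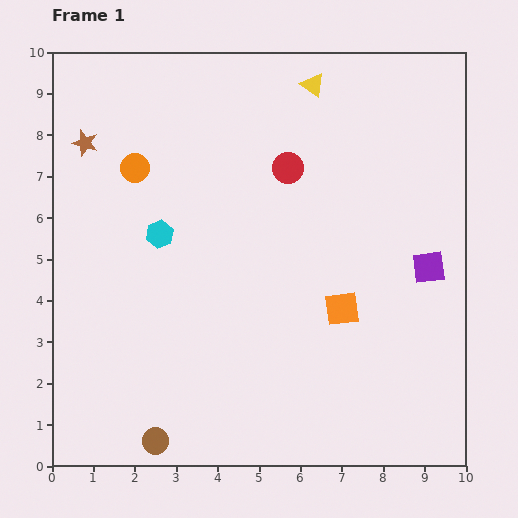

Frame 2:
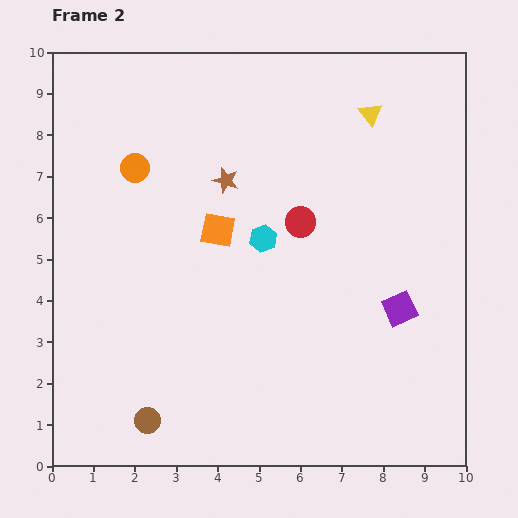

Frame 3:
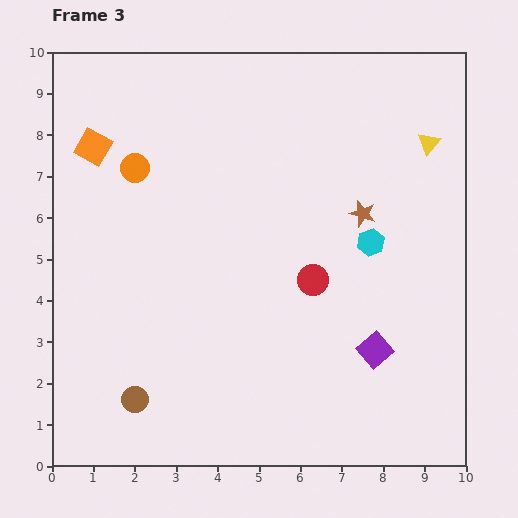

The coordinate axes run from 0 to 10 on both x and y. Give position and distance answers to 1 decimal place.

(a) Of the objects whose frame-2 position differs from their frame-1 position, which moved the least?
the brown circle

(moved 0.5)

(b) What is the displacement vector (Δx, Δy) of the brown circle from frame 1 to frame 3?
(-0.5, 1.0)

The brown circle was at (2.5, 0.6) in frame 1 and (2.0, 1.6) in frame 3.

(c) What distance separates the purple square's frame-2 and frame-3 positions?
1.2

The purple square moved from (8.4, 3.8) to (7.8, 2.8), a distance of √(0.6² + 1.0²) ≈ 1.2.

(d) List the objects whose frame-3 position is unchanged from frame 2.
the orange circle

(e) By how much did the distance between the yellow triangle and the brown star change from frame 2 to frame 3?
-1.5

Distance in frame 2: 3.8. Distance in frame 3: 2.3.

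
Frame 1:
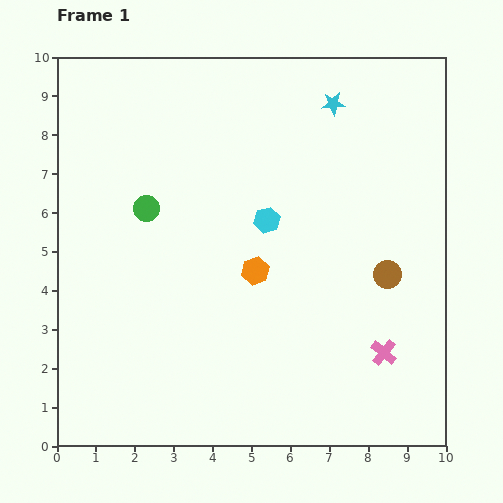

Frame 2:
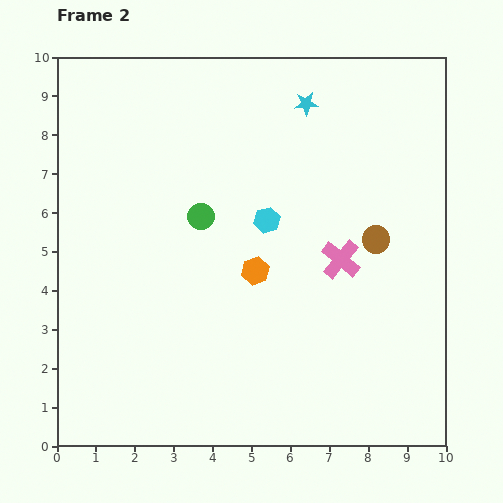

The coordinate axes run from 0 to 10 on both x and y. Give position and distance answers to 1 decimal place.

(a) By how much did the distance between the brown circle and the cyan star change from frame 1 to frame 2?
-0.7

Distance in frame 1: 4.6. Distance in frame 2: 3.9.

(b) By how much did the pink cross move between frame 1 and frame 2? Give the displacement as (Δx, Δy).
(-1.1, 2.4)

The pink cross was at (8.4, 2.4) in frame 1 and (7.3, 4.8) in frame 2.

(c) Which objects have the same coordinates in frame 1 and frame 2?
the cyan hexagon, the orange hexagon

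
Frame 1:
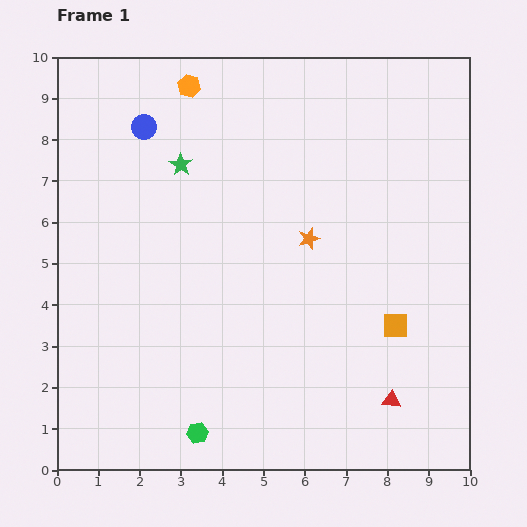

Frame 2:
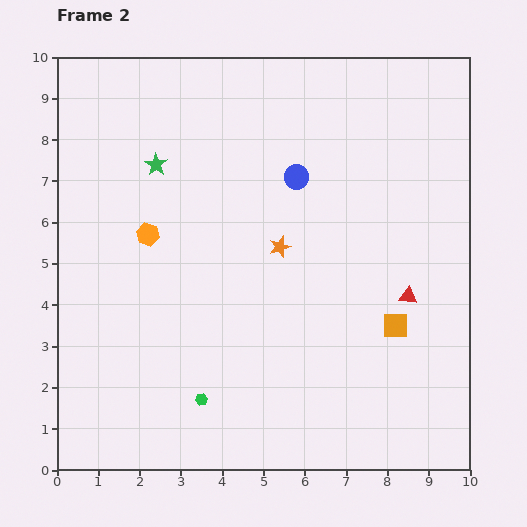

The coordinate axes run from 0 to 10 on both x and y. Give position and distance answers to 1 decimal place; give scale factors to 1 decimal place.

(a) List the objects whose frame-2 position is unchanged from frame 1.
the orange square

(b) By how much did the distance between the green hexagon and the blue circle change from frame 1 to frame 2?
-1.6

Distance in frame 1: 7.5. Distance in frame 2: 5.9.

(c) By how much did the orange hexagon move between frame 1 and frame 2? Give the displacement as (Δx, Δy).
(-1.0, -3.6)

The orange hexagon was at (3.2, 9.3) in frame 1 and (2.2, 5.7) in frame 2.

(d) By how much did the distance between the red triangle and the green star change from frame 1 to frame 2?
-0.7

Distance in frame 1: 7.6. Distance in frame 2: 6.9.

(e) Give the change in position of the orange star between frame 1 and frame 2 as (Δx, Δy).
(-0.7, -0.2)

The orange star was at (6.1, 5.6) in frame 1 and (5.4, 5.4) in frame 2.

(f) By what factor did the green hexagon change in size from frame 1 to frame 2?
0.6×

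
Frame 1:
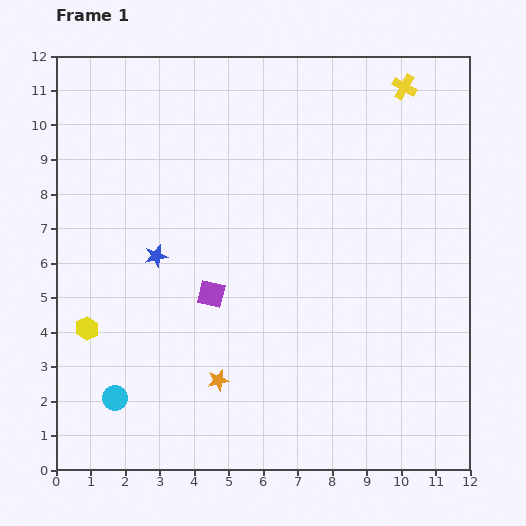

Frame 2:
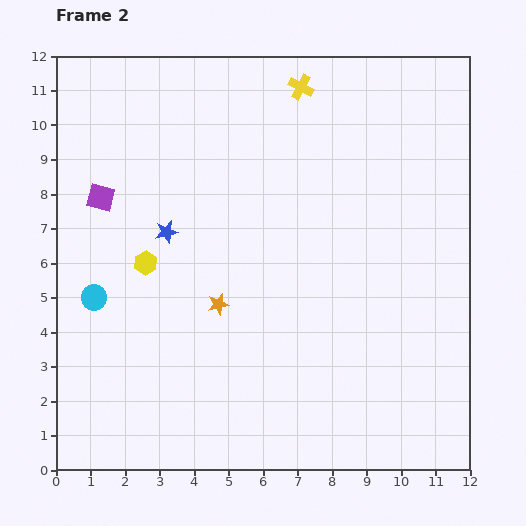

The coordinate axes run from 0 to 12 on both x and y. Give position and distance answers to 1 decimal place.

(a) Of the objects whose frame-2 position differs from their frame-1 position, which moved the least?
the blue star

(moved 0.8)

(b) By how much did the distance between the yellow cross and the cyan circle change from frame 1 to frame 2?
-3.7

Distance in frame 1: 12.3. Distance in frame 2: 8.6.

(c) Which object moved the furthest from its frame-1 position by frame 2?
the purple square

(moved 4.3; next 3.0)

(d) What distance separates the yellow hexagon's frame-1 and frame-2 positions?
2.5

The yellow hexagon moved from (0.9, 4.1) to (2.6, 6.0), a distance of √(1.7² + 1.9²) ≈ 2.5.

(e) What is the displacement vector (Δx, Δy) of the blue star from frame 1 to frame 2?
(0.3, 0.7)

The blue star was at (2.9, 6.2) in frame 1 and (3.2, 6.9) in frame 2.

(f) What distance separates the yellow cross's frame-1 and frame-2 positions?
3.0

The yellow cross moved from (10.1, 11.1) to (7.1, 11.1), a distance of √(3.0² + 0.0²) ≈ 3.0.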